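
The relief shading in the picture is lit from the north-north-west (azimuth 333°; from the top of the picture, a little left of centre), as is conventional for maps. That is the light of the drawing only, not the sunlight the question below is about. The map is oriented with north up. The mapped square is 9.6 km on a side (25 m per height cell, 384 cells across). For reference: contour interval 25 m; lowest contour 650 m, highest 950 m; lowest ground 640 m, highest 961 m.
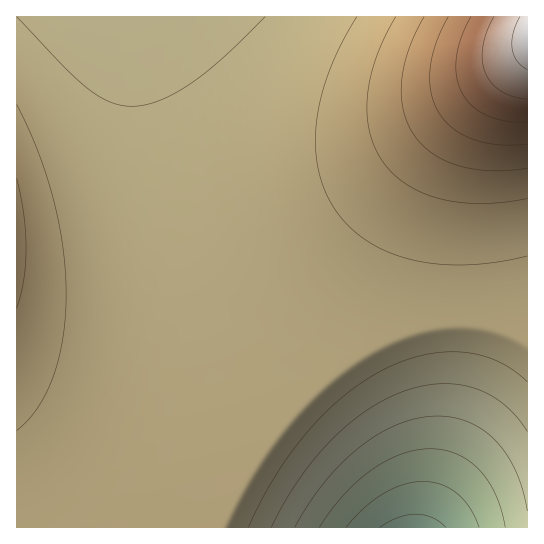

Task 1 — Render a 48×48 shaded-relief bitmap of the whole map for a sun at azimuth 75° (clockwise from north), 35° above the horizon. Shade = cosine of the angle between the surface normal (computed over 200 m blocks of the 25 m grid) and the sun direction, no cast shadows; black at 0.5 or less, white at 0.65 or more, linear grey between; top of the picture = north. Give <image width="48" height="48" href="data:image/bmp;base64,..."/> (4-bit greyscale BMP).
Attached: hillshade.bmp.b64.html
<image width="48" height="48" href="data:image/bmp;base64,Qk32BAAAAAAAAHYAAAAoAAAAMAAAADAAAAABAAQAAAAAAIAEAAATCwAAEwsAABAAAAAAAAAAAAAAABEREQAiIiIAMzMzAERERABVVVUAZmZmAHd3dwCIiIgAmZmZAKqqqgC7u7sAzMzMAN3d3QDu7u4A////AHd3d3d3d3d3d3mru7u7uqqpiHZlREMzM3d3d3d3d3d3d3iru7u7qqqZiHZlVEMzM3d3d3d3d3d3d3eau7u7qqqZiHdlVEQzM3d3d3d3d3d3d3eJu7u6qqqZiHdmVURDM3d3d3d3d3d3d3d4q7uqqqmZiHdmVUREM3d3d3d3d3d3d3d4mruqqqmZiHdmVVREQ3d4h3d3d3d3d3d3iaqqqqmZiHd2ZVRERIiIiId3d3d3d3d3eKqqqpmZiHd2ZVVERIiIiIiHd3d3d3d3d5qqqpmZiHd2ZVVURIiIiIiId3d3d3d3d4mqqpmZiId2ZlVURIiIiIiId3d3d3d3d3iaqZmYiId2ZlVVRIiIiIiIh3d3d3d3d3eJmZmYiId3ZmVVRIiIiIiIh3d3d3d3d3d4mZmYiId3ZmVVVIiIiIiIiHd3d3d3d3d3iJmYiId3ZmVVVYiIiIiIiHd3d3d3d3d3d4mYiId3ZmZVVYiIiIiIiHd3d3d3d3d3d3iIiId3ZmZVVZmYiIiIiHd3d3d3d3d3d3d4iId3dmZVVZmZiIiIiId3d3d3d3d3d3d3d4d3dmZmZpmZmIiIiId3d3d3d3d3d3d3d3d3d3d3d5mZmYiIiId3d3d3d3d3d3d3d3d3d3d3d6qZmYiIiId3d3d3d3d3d3d3d3d3d3d3d6qpmYiIiId3d3d3d3d3d3d3d3d3d3d3d6qpmZiIiId3d3d3d3d3d3d3d3d3d3d3d6qqmZiIiId3d3d3d3d3d3d3d3d3d3d3d7qqmZiIiId3d3d3d3d3d3d3d3d3d3d3d7uqmZiIiHd3d3d3d3d3d3d3d3d3d3d3d7uqmZiIiHd3d3d3d3d3d3d3d3d3d3d3d7uqmZiIiHd3d3d3d3d3d3d3d3d3d3d3d7uqmZiIiHd3d3d3d3d3d3ZmZmZ3d3d3d7uqmZiIiHd3d3d3d3d3ZmZmZmZmZ3d3d7uqmZiIiHd3d3d3d3d2ZmZmZmZmZmd3d7uqmZiIiHd3d3d3d3dmZmZmZmZmZmZ3d7uqmYiIiHd3d3d3d3dmZmZmZmZmZmZnd7uqmYiIh3d3d3d3d3ZmZmZlVVVVZmZmd7uqmYiIh3d3d3d3d3ZmZmZVVVVVVWZmZ7upmYiIh3d3d3d3d2ZmZmVVVVVVVVVmZrqpmIiIh3d3d3d3d2ZmZlVVVVVVVVVWZrqpmIiId3d3d3d3d2ZmZlVVVERERVVVZqqZmIiId3d3d3d3d2ZmZVVVREREREVVZqqZiIiId3d3d3d3d2ZmZVVVRERERERVVaqZiIiId3d3d3d3d3ZmZVVURERERERFVamZiIiHd3d3d3d3d3ZmZlVUREQzNERFVZmYiIiHd3d3d3d3d3ZmZlVUREQzMzREVZmYiIh3d3d3d3d3d3ZmZlVVREQzMzRERZmIiIh3d3d3d3d3d3dmZlVVREQzMzNERJiIiIh3d3d3d3d3d3dmZmVVREQzMzNERIiIiId3d3d3d3d3d3d2ZmVVVERDMzM0RIiIiId3d3d3d3d3d3d2ZmZVVERDMzM0RA=="/>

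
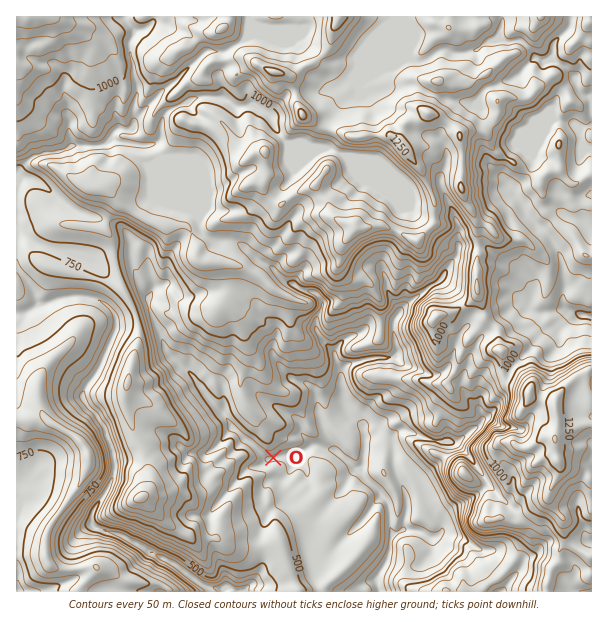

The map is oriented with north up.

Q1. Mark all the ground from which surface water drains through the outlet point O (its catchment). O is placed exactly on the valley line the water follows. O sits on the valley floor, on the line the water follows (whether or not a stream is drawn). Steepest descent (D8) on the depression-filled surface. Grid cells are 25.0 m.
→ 9.044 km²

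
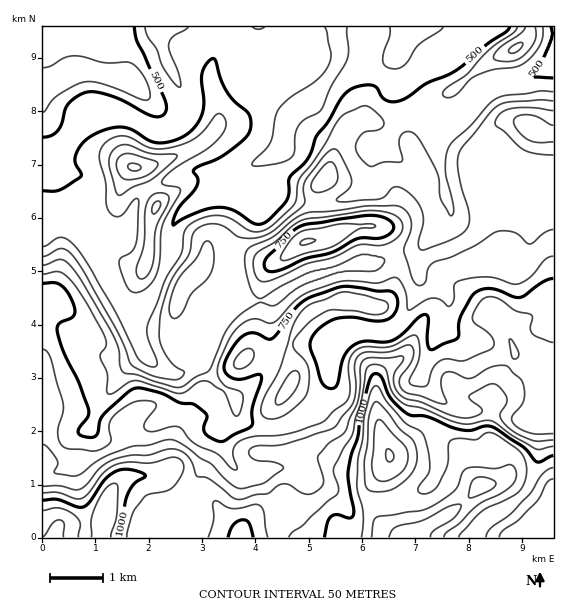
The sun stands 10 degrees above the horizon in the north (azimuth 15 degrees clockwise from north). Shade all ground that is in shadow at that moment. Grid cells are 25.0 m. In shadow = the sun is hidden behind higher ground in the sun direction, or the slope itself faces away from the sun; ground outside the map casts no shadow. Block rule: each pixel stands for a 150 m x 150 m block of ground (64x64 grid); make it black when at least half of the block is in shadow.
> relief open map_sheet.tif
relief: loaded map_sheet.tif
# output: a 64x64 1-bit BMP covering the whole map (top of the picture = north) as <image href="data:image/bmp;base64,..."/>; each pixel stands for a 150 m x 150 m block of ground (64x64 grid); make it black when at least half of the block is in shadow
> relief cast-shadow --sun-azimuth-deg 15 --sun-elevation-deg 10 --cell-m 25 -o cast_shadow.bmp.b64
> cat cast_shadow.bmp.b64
<image width="64" height="64" href="data:image/bmp;base64,Qk0+AgAAAAAAAD4AAAAoAAAAQAAAAEAAAAABAAEAAAAAAAACAAATCwAAEwsAAAIAAAAAAAAA////AAAAAAAAAAAAAAAwAAAAAAAAADgAAAAAAAAABwAAAAAAAAAHgAAAAAABYAPAAAAAAABwAeAAAAAAAHgAAAAAAAAAOAAAAAAAAAAAAAAAAAAAAAAAAAAAAAAAAAAAAAAAAAAAAAAAAAAAAAAAAAAAAAAAAAAAAAAAHAAAAAAAAAAOAAAAAAAAAAAAAAAAAAABAAAAAAAAAAGAAAAAAAAAA8ABAAAAAAADwAAAAAAAAYAAAAAAAAADgAAAAAAAAAMAAAAAAAAAAAAAAAAAAAAAAAAf4AAAAAAAAB/wAQAAAAAAH/AAAAAAAAAPgAAAAAAADAAAAAAACAAfAAAAAAAIAD/gAAAAAAAAH/gAAAAAAAAP/4AAAAAAAAP/4AAAAAAAAf/gAAAAAAAAf/AAAAAAAAAH8AAAAAAAAACAAAAAAAAAAAAAAAAgAAAAAAAAADAAAAAAAAAAOAAAcAAAAAB8AAAwAAAAAP4AAAAAAAAA/8AAAAAAAAAB8AAAAAAMAABwAAAAAB8AAAAAAAAAHwAAAAAAAAA+AAAAAAAAADgAAAAAAAAAAAA8AAAAAAAAAfwAAAAAAAAP+AAAAAAAAB/wAAAAAAAAH+AAAAAAAeAGAAAAAAAB8AAAAAAAAAH4AAAAAAAAAPgAAAAAAAAAOAAAAAAAAAAAAAAAAAAAAAAAAAAAAAAAAA=="/>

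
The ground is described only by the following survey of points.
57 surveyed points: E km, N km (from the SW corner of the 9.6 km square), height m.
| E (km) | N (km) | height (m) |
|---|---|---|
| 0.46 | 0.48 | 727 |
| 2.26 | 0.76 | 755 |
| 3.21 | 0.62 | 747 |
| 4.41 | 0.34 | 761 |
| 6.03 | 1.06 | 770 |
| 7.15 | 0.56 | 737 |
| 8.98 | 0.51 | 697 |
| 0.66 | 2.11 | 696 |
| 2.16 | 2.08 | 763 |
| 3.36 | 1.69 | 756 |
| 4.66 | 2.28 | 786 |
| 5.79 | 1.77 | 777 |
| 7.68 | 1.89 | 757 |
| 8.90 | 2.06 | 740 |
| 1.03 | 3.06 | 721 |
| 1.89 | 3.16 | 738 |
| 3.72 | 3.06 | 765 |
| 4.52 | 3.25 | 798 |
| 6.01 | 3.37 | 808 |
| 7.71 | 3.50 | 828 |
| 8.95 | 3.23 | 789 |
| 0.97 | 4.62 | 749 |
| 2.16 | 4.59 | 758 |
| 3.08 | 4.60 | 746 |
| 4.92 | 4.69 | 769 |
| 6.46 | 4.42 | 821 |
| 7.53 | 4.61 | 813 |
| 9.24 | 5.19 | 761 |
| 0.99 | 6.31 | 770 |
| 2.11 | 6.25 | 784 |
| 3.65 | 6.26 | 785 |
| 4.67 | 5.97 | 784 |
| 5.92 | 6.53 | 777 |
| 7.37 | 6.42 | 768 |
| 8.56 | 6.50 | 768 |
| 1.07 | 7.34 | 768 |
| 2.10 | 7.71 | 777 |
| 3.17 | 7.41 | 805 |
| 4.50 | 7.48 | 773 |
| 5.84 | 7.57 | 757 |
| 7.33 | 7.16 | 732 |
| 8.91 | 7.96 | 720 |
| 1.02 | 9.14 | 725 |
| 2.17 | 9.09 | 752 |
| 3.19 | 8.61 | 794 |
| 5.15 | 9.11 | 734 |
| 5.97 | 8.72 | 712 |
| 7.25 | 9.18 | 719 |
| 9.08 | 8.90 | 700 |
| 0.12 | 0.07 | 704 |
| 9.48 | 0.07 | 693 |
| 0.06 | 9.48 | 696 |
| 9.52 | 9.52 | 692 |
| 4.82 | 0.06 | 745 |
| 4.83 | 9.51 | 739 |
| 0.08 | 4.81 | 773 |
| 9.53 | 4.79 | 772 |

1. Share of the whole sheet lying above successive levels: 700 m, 97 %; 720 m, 89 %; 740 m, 74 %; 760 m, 47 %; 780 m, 24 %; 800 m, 8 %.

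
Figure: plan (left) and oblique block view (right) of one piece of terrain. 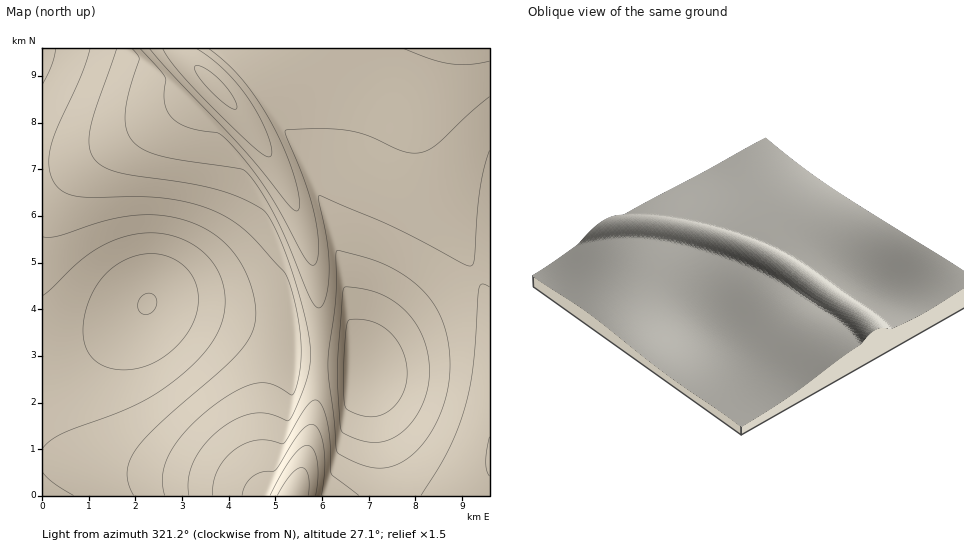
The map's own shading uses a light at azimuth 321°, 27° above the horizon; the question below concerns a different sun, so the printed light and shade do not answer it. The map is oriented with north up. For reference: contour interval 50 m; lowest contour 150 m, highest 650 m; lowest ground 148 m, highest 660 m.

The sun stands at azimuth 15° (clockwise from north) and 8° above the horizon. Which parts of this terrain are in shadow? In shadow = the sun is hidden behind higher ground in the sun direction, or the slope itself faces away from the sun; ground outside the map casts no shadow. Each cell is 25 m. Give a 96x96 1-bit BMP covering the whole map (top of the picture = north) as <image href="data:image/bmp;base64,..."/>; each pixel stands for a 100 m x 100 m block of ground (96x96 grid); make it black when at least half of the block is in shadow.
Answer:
<image width="96" height="96" href="data:image/bmp;base64,Qk2+BAAAAAAAAD4AAAAoAAAAYAAAAGAAAAABAAEAAAAAAIAEAAATCwAAEwsAAAIAAAAAAAAA////AAAAAAAAAAAAAAAAAAAAAAAAAAAAAAAAAAAAAAAAAAAAAAAAAAAAAAAAAAAAAAAAAAAAAAAAAAAAAAAAAAAAAAAAAAAAAAAAAAAAAAAAAAAAAAAAAAAAAAAAAAAAAAAAAAAAAAAAAAAAAAAAAAAAAAAAAAAAAAAAAAAAAAAAAAAAAAAAAAAAAAAAAAAAAAAAAAAAAAAAAAAAAAAAAAAAAAAAAAAAAAAAAAAAAAAAAAAAAAAAAAAAAAAAAAAAAAAAAAAAAAAAAAAAAAAAAAAAAAAAAAAAAAAAAAAAAAAAAAAAAAAAAAAAAAAAAAAAAAAAAAAAAAAAAAAAAAAAAAAAAAAAAAAAAAAAAAAAAAAAAAAAAAAAAAAAAAAAAAAAAAAAAAAAAAAAAAAAAAAAAAAAAAAAAAAAAAAAAAAAAAAAAAAAAAAAAAAAAAAAAAAAAAAAAAAAAAAAAAAAAAAAAAAAAAAAAAAAAAAAAAAAAAAAAAAAAAAAAAAAAAAAAAAAAAAAAAAAAAAAAAAAAAAAAAAAAAAAAAAAAAAAAAAAAAAAAAAAAAAAAAAAAAAAAAAAAAACAAAAAAAAAAAAAAACAAAAAAAAAAAAAAAHAAAAAAAAAAAAAAAHAAAAAAAAAAAAAAAPAAAAAAAAAAAAAAAPAAAAAAAAAAAAAAAPAAAAAAAAAAAAAAAfAAAAAAAAAAAAAAAfAAAAAAAAAAAAAAA/AAAAAAAAAAAAAAA/AAAAAAAAAAAAAAB/AAAAAAAAAAAAAAB/AAAAAAAAAAAAAAD/AAAAAAAAAAAAAAH/AAAAAAAAAAAAAAP+AAAAAAAAAAAAAAf+AAAAAAAAAAAAAA/+AAAAAAAAAAAAAD/+AAAAAAAAAAAAAH/+AAAAAAAAAAAAAf/8AAAAAAAAAAAAA//8AAAAAAAAAAAAB//8AAAAAAAAAAAAB//4AAAAAAAAAAAAD//4AAAAAAAAAAAAD//4AAAAAAAAAAAAD//wAAAAAAAAAAAAH//wAAAAAAAAAAAAH//wAAAAAAAAAAAAH//gAAAAAAAAAAAAH//gAAAAAAAAAAAAH//AAAAAAAAAAAAAH//AAAAAAAAAAAAAH/+AAAAAAAAAAAAAH/+AAAAAAAAAAAAAP/8AAAAAAAAAAAAAP/8AAAAAAAAAAAAAP/4AAAAAAAAAAAAAf/wAAAAAAAAAAAAAf/wAAAAAAAAAAAAAf/gAAAAAAAAAAAAA//AAAAAAAAAAAAAA//AAAAAAAAAAAAAB/+AAAAAAAAAAAAAB/8AAAAAAAAAAAAAD/4AAAAAAAAAAAAAH/4AAAAAAAAAAAAAH/wAAAAAAAAAAAAAP/gAAAAAAAAAAAAAf/AAAAAAAAAAAAAA/+AAAAAAAAAAAAAB/8AAAAAAAAAAAAAD/4AAAAAAAAAAAAAH/wAAAAAAAAAAAAAP/gAAAAAAAAAAAAAf/AAAAAAAAAAAAAAf8AAAAAAAAAAAAAA/4AAAAAAAAAAAAAB/wAAAAAAAAAAAAAB/gAAAAAAAAAAAAAD+AAAAAAAAAAAA="/>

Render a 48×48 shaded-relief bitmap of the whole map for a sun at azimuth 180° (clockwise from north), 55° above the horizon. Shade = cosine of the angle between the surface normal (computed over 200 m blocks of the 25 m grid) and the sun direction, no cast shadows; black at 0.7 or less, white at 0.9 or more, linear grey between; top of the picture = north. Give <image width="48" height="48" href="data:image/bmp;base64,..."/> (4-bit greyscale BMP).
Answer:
<image width="48" height="48" href="data:image/bmp;base64,Qk32BAAAAAAAAHYAAAAoAAAAMAAAADAAAAABAAQAAAAAAIAEAAATCwAAEwsAABAAAAAAAAAAAAAAABEREQAiIiIAMzMzAERERABVVVUAZmZmAHd3dwCIiIgAmZmZAKqqqgC7u7sAzMzMAN3d3QDu7u4A////AKqqqqqqqZmZmIiIhyBHeHZmZmd3eImZmqqqqqqZmZmYiIiHd0A2d3ZmZmZ3eIiZmpmZmZmZmIiIh3d3d1AVZnVVVWZmd3iJmZmZmZiIiIh3d3dmZmEDVmVVVVVmZ3eImZmYiIiIh3d3dmZmZlMCVVVEVVVWZneIiYiIiIh3d3dmZmZmVVQCRVVERVVWZnd4iIiIiHd3d2ZmZmVVVVURRUVEVVVWZmd4iIiIh3d3ZmZmVVVVVVUhNUVFVVVWZmd4iIiId3d2ZmZVVVVVVVUxNVVVVVZmZnd3iIiId3dmZmVVVVVVVVVCRVVWZmZmZ3d4iIiId3dmZlVVVVVVVVZTRmVmZ3d3d3d4iIiId3dmZlVVVVVVZmZkVmVnd3d3d4iIiJiIh3dmZmVVVVVmZmd1Z3Z4iIiIiIiIiJmIiHd2ZmZVVWZmZ3d2aId5mZmZmYiIiJmYiHd3ZmZmZmZnd3iHeZeJqqqpmZmYiJmZiId3dmZmZmZ3eIiIiZiKqqqqqpmZiJmZmIh3d3ZmZnd3iImYmqibu7u6qqmZmKmZmYiId3d3d3d4iJmZmqibu7u7qqqZmKqZmZiIiHd3d3iIiZmqq6ibzMu7uqqZmKqqmZmZiIiIiIiImZqqq6iszMzLu6qpmKqqqpmZmZmYiImZmaqqu6iszMzLu6qpmKqqqqqqqpmZmZmZmqqqu6iszMzLu7qpmaqqqqqqqqqqqqqqqqq7u5i8zMzLu7qpmbu7u7u7u7u7qqqqqqq7u5e8zMzLu6qpmbu7u8zMzMzLu7u7u7rLuojMzMy7u6qpmbu7zMzM3dzMzLu7u7vLuni8zMu7u6qpmbu8zM3d3d3dzMy7u7zMuWm7u7u7uqqpmbu8zN3d3t3d3czMu7zMp2q7u7u7uqqpmbu8zN3e7u7t3dzMy73Llmu7u7u7qqqpmbu8zd3e7u7u3d3My93LhYu7u7u6qqqpmbu8zN3e7u7u7d3MzN3Kdau7u7uqqqqpmau7zN3e7u7u7d3Mzd25Vru7u6qqqqqpmaq7zM3d7u7u7d3MztynSLu6qqqqqqqpmaqrvMzd3u7t3d3M7tyVSrqqqqqqqqqpmZqqu8zN3d3d3d3N/tpze6qqqqqqqqqqmZmaq7vMzd3d3czO/shEqqqqqqqqqqqqqomZqqu7zMzMzMzv7aYnqqqqqqqqqqqqqoiJmaqru8zMzM3/63NKqqqqqqqqqqqqqoiIiZmqq7u7u8/+yUKKqqqqqqqqqqqqqoiIiJmaqqu7u+/9phWqqqqqqqqqqqqqqnd3iIiZmqqqvf/aYimqqqqqqqqqqqqqq3d3eIiJmZqq3/23MXqqqqqqqqqqqqqqu3d3d3iIiZms/+tzBaqqqqqqqqqqqqqru3d3d3eIiJnP/bcwOaqqqqqqqqqqqqq7u4d3d3d4iJzv2nMCiqqqqqqqqqqqqqu7u4iHd3d3ic7spiAXmaqqqqqqqqqqq7u7vIiIh3d4re7JUQBpmZmqqqqqqqqru7u7zIiIiHd4z/2nMAOJmZmaqqqqqqq7u7u7zA=="/>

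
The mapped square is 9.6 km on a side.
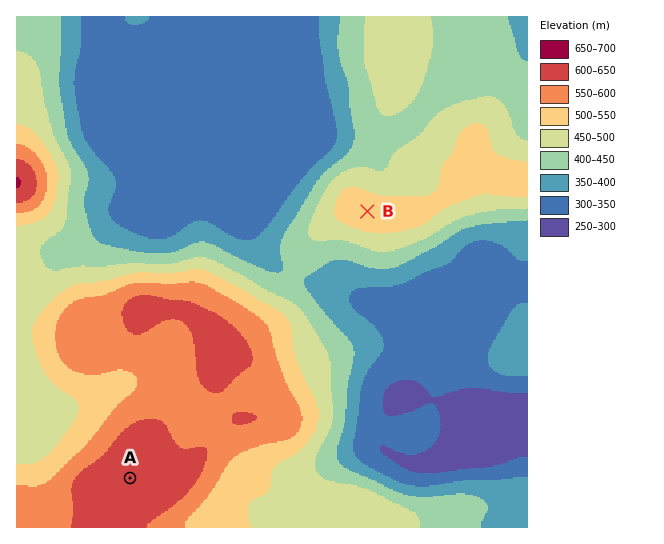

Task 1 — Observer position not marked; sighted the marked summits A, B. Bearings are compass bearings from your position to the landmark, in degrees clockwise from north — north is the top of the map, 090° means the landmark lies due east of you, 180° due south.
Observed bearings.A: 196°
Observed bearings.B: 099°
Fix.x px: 213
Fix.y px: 187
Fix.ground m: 310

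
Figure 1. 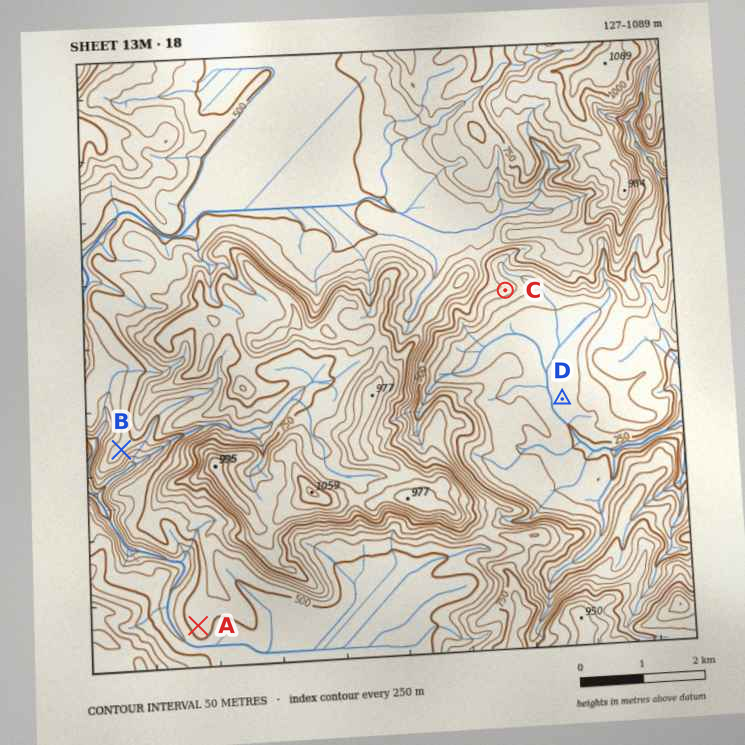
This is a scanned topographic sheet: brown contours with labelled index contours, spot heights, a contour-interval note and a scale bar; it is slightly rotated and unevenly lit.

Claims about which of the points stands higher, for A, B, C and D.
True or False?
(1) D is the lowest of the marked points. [True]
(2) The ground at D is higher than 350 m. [False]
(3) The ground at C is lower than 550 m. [True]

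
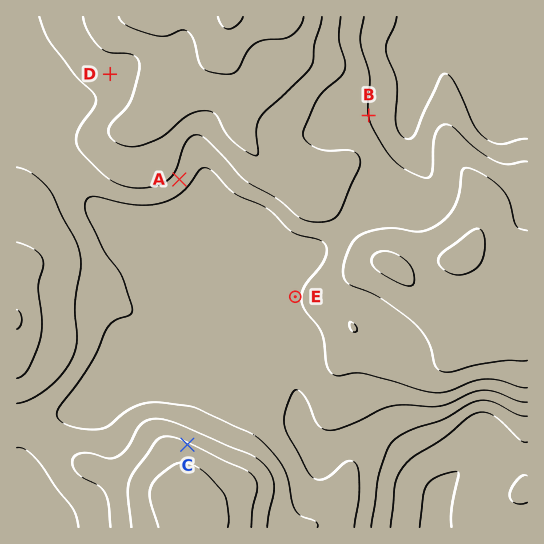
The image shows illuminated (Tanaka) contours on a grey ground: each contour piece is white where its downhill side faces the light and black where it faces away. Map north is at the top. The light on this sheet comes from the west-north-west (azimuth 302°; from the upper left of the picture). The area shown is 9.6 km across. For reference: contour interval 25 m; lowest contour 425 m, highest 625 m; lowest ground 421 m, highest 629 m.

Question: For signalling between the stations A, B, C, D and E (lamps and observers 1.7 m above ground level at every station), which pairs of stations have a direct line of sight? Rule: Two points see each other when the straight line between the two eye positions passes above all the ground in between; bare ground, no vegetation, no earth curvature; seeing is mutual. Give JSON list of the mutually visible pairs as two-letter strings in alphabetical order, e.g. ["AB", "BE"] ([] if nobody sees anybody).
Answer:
["AC", "AE", "CE"]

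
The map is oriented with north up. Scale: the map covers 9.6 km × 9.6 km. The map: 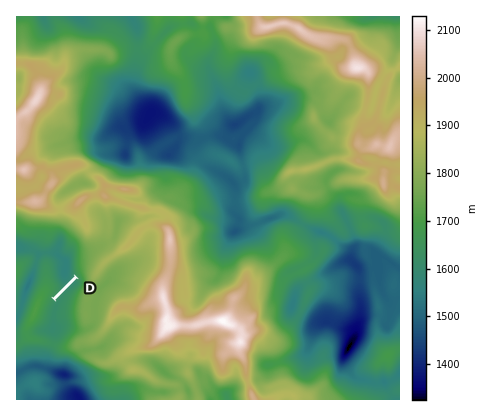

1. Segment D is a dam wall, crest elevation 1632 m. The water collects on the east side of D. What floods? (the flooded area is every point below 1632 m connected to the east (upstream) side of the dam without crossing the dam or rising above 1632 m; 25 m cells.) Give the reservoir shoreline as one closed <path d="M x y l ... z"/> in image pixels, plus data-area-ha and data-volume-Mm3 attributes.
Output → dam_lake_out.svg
<path d="M78 279l-22 21-3 0-4 8-4 14-8 8 3 4 14 7 4-1 5-4 4-8 0-6-3-8 2-12 4-8 8-8 1-6-1-1z" data-area-ha="58" data-volume-Mm3="8.44"/>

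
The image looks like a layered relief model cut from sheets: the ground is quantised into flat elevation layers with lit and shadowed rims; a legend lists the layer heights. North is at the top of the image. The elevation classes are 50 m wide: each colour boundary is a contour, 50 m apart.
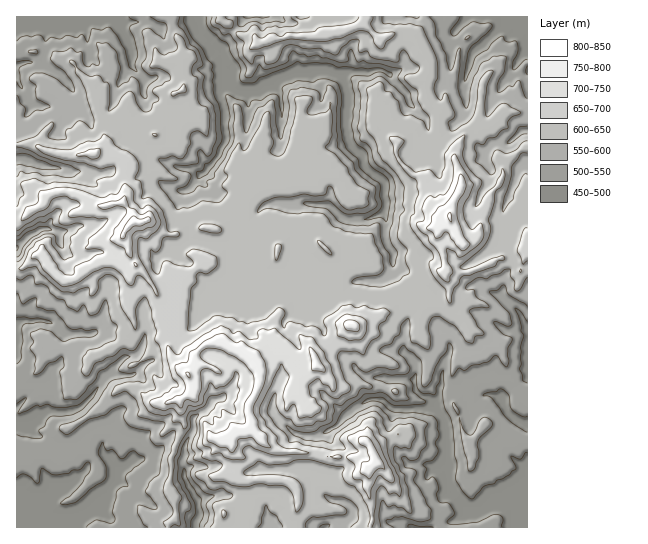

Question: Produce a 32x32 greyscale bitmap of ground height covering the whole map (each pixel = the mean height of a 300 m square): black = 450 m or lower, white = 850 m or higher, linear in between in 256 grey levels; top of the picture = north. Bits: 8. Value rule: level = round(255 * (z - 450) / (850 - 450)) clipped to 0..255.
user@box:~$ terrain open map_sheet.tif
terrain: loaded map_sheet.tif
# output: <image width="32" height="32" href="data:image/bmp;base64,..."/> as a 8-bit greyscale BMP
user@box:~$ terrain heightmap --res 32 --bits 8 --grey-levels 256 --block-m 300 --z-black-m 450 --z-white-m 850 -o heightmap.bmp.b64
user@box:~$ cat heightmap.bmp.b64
<image width="32" height="32" href="data:image/bmp;base64,Qk02CAAAAAAAADYEAAAoAAAAIAAAACAAAAABAAgAAAAAAAAEAAATCwAAEwsAAAABAAAAAAAAAAAAAAEBAQACAgIAAwMDAAQEBAAFBQUABgYGAAcHBwAICAgACQkJAAoKCgALCwsADAwMAA0NDQAODg4ADw8PABAQEAAREREAEhISABMTEwAUFBQAFRUVABYWFgAXFxcAGBgYABkZGQAaGhoAGxsbABwcHAAdHR0AHh4eAB8fHwAgICAAISEhACIiIgAjIyMAJCQkACUlJQAmJiYAJycnACgoKAApKSkAKioqACsrKwAsLCwALS0tAC4uLgAvLy8AMDAwADExMQAyMjIAMzMzADQ0NAA1NTUANjY2ADc3NwA4ODgAOTk5ADo6OgA7OzsAPDw8AD09PQA+Pj4APz8/AEBAQABBQUEAQkJCAENDQwBEREQARUVFAEZGRgBHR0cASEhIAElJSQBKSkoAS0tLAExMTABNTU0ATk5OAE9PTwBQUFAAUVFRAFJSUgBTU1MAVFRUAFVVVQBWVlYAV1dXAFhYWABZWVkAWlpaAFtbWwBcXFwAXV1dAF5eXgBfX18AYGBgAGFhYQBiYmIAY2NjAGRkZABlZWUAZmZmAGdnZwBoaGgAaWlpAGpqagBra2sAbGxsAG1tbQBubm4Ab29vAHBwcABxcXEAcnJyAHNzcwB0dHQAdXV1AHZ2dgB3d3cAeHh4AHl5eQB6enoAe3t7AHx8fAB9fX0Afn5+AH9/fwCAgIAAgYGBAIKCggCDg4MAhISEAIWFhQCGhoYAh4eHAIiIiACJiYkAioqKAIuLiwCMjIwAjY2NAI6OjgCPj48AkJCQAJGRkQCSkpIAk5OTAJSUlACVlZUAlpaWAJeXlwCYmJgAmZmZAJqamgCbm5sAnJycAJ2dnQCenp4An5+fAKCgoAChoaEAoqKiAKOjowCkpKQApaWlAKampgCnp6cAqKioAKmpqQCqqqoAq6urAKysrACtra0Arq6uAK+vrwCwsLAAsbGxALKysgCzs7MAtLS0ALW1tQC2trYAt7e3ALi4uAC5ubkAurq6ALu7uwC8vLwAvb29AL6+vgC/v78AwMDAAMHBwQDCwsIAw8PDAMTExADFxcUAxsbGAMfHxwDIyMgAycnJAMrKygDLy8sAzMzMAM3NzQDOzs4Az8/PANDQ0ADR0dEA0tLSANPT0wDU1NQA1dXVANbW1gDX19cA2NjYANnZ2QDa2toA29vbANzc3ADd3d0A3t7eAN/f3wDg4OAA4eHhAOLi4gDj4+MA5OTkAOXl5QDm5uYA5+fnAOjo6ADp6ekA6urqAOvr6wDs7OwA7e3tAO7u7gDv7+8A8PDwAPHx8QDy8vIA8/PzAPT09AD19fUA9vb2APf39wD4+PgA+fn5APr6+gD7+/sA/Pz8AP39/QD+/v4A////AB0WEREYHiY4T15HJGh1clxgcF1SVWZuQDo8MB4bJB0QFRcaHRMWKDlAW1ElXnJ3Z21+bGNebnplY0QpFhQQDw4WGRYaIRUfLkdjNz5jc3t5fIZpZnKRkIpfNhwYLh0WEiMhIiAhIhYlNlcvXoGQgX17cWtyhbW7mEwlEyE9MCUZLiwtLiUdHx4rVUBxlaqWlJuSjZGVr8FwSjIYI0I3KiEoKDU4LSUsL0FVV4rHzrrEmXRiXIe4pHRqRBopQjcxLhMZMz06MzRJVW14fam9yah1fn9cToB/U1o/Gi87QDAcIB0hIzJKQVuRpqmFhZ3BkoikrXtKN0MmIxoXOzEyHCkuKzhJM0Feb4ejwryMk7euk7KajIJaQVA6JyI7MiUiMzo5O01YMEJRdZPNw7emt8GbrLGuf2NMQTFALDw6MTUmK0RBTmNaRlVnnLvCurjMv6exv6B2cm5fOko+REhBPyInTUtJU11nZnKWmbXDxrmzsqGskZKRc1pOYU9MXFNJJSM2Lz9ETWd4d5OHhaCZjJmRioSItrWHb2BnU19lUz4kLDRCWl9cd36Ckoh1eXVyd4BvbHiSkIV8bHBrcGFWRSlFS2R3d2yBiZCPi3RsbXJ1dWhmZ21ubWx0c3Z3ZU03SlxrmqKUfI6glouKfHNudXhyZmduZmBbWGVqj4poW1Bnep2dkaWpsrOCgX6Df25tdHZnaXZzcWpJYHKckX5+cndMm3iBnKi9q4V1d3pzam54fXB0e3BuXkBjfaS0pnVyg1lNWHeSqtPGqYF2eHxvanFzcHZrXlhNR3KlxsuqiWh5moZ4mqGpuNPAdmZtbmpnZmVgY1I6OCg4c6TPxpGHZWuJpJuerK+6nYJiUltdZ2hiWlNNSmdoPTFqmKzDj4dkaoCLiIV/hpeKaltGN1BmbG5saGZjaVktNG2MjLefdXNhSUNOYnaBiYdsWUUpNmZscG5saGlhKy1gfX58o3lec1NKboKLm5aEdWhnYUcsUmVnXG5uYzkcUnl4cnSSZ1ZeX1hlXmhzfnZveXVmWz41U2ZLanBlITxnfHlwbHNyZlJGRk9UWFxtc3ZyeW1nPDM9XzdfZmIeRXNwZl9sW2ZpaVM6PktNX25lY1p3d2AtLSU7LVtaVB8+cGdIZmdUT1peVCxGTkNpZ0pLTXB8URsTFhMbOzo7GkBkSUtqW0VFWz8/Kzo5UlZWPy1LZXZGGhI+MSAUFBYZIisyVmhZPy5aPSkwNENPNU02Ilhlb0ISIWRmXTg/TEpMY2ZeaFE6HzU8HSYmJCgnOCAnT01SGBk8coJ7dnyAc2iDeWxlPS0wGiEYEhIRExYYFSc4TCsSS1dERlFlc3uBh3VhXVI3IyMdExE="/>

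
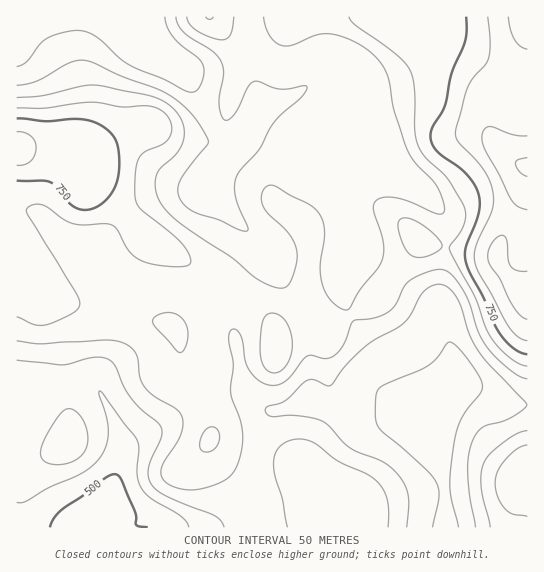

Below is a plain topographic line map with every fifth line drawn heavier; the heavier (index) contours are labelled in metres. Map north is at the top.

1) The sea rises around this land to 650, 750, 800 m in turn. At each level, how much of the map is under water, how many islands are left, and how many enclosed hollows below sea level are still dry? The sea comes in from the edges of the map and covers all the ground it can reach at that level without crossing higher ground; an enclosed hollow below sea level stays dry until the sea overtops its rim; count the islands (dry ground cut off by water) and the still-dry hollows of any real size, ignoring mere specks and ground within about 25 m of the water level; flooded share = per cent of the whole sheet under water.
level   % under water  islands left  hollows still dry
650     52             0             0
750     89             0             0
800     94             0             0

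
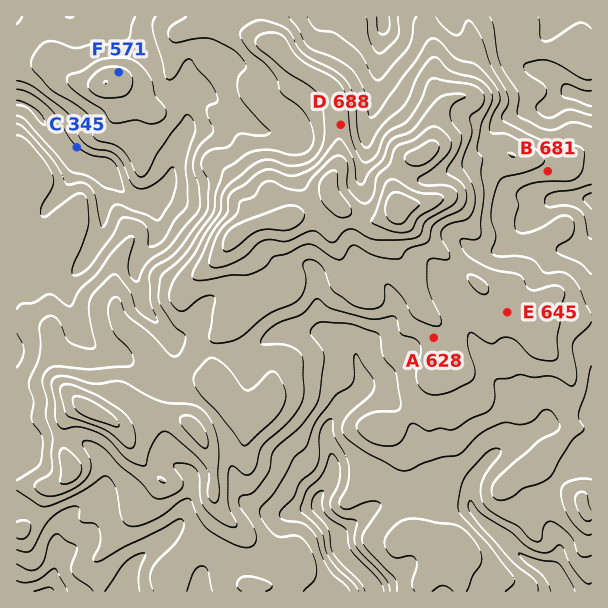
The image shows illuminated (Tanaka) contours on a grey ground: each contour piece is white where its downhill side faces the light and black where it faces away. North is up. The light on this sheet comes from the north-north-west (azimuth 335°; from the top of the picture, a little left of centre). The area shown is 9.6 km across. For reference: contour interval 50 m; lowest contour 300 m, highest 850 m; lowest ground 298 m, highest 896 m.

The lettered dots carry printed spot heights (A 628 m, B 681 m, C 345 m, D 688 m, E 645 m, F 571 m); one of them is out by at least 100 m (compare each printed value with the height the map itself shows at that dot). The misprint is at B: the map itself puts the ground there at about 531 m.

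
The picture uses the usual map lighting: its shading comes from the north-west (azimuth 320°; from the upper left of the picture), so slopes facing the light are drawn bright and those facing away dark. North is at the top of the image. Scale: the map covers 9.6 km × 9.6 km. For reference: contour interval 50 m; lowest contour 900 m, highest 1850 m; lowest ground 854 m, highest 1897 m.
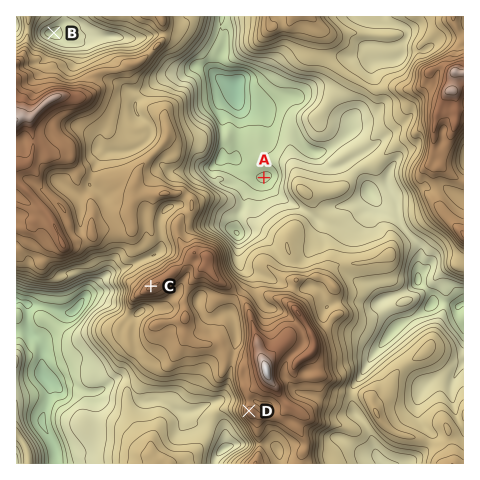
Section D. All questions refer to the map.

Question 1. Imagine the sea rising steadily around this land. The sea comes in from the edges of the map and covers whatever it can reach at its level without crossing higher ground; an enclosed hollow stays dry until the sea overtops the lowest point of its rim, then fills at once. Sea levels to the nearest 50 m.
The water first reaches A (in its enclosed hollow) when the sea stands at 1050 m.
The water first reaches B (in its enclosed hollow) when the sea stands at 1150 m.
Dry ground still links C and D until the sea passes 1550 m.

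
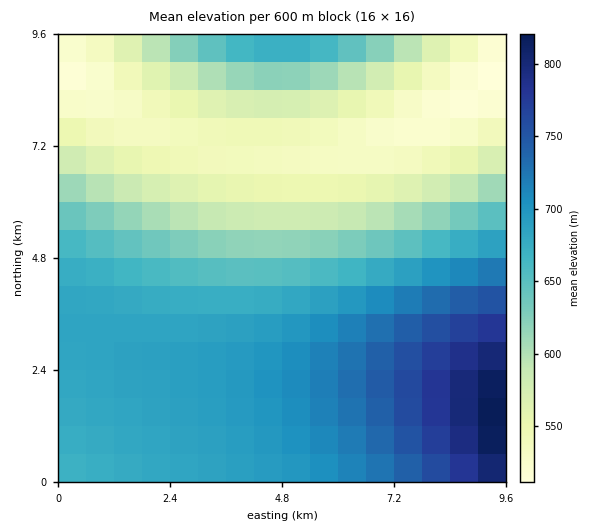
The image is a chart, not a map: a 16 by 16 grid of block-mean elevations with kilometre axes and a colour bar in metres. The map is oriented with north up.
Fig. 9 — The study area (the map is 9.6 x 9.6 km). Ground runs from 510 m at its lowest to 830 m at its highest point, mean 645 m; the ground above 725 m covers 12.7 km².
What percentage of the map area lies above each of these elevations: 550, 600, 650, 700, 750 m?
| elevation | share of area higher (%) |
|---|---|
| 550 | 81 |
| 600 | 66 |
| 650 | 53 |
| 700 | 22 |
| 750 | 9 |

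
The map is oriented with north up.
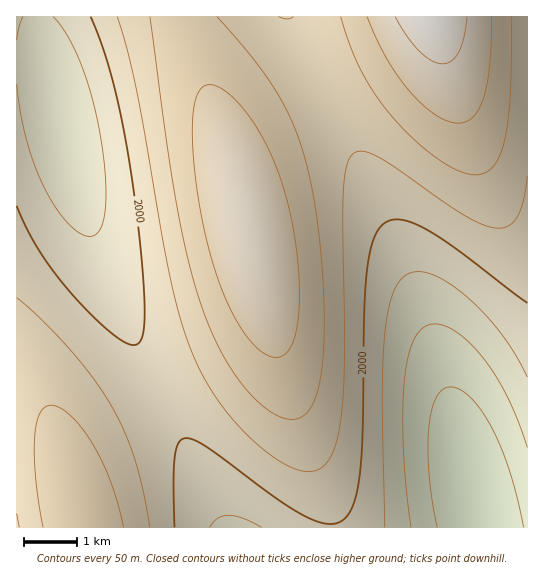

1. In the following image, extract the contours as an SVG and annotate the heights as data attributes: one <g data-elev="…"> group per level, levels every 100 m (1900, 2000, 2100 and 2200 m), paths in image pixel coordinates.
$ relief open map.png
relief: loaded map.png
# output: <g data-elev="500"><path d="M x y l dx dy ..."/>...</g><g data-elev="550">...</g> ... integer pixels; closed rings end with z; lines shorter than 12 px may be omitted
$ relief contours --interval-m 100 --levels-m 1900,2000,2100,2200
<g data-elev="1900"><path d="M411 527l-7-70 0-66 2-23 4-18 5-13 8-9 11-4 13 3 15 9 16 16 15 19 13 23 11 25 10 28"/></g><g data-elev="2000"><path d="M174 527l0-45 1-25 3-14 4-4 4-1 9 3 12 6 70 52 32 19 13 5 11 1 9-3 7-7 8-21 4-34 3-146 3-46 7-29 5-10 7-6 8-2 9 0 12 4 14 7 29 19 69 53"/><path d="M91 17l12 32 11 37 10 44 8 52 8 65 4 52 0 31-2 8-4 5-3 2-5 0-13-8-20-17-23-24-19-22-15-23-13-22-10-23"/></g><g data-elev="2100"><path d="M124 527l-13-43-17-38-11-16-12-14-10-8-10-3-6 2-5 7-4 9-1 15 1 40 7 49"/><path d="M150 17l16 121 11 68 12 59 14 46 19 43 12 19 12 16 13 14 14 10 12 5 10 1 11-5 8-13 6-19 3-28 1-37-2-44-4-44-6-40-12-47-18-40-25-39-40-46"/><path d="M341 17l9 29 11 25 14 23 17 23 22 22 24 20 20 12 17 4 11-3 8-6 6-11 5-15 5-47 1-76"/></g><g data-elev="2200"><path d="M395 17l12 20 12 14 12 9 11 4 9-3 7-8 6-15 3-21"/></g>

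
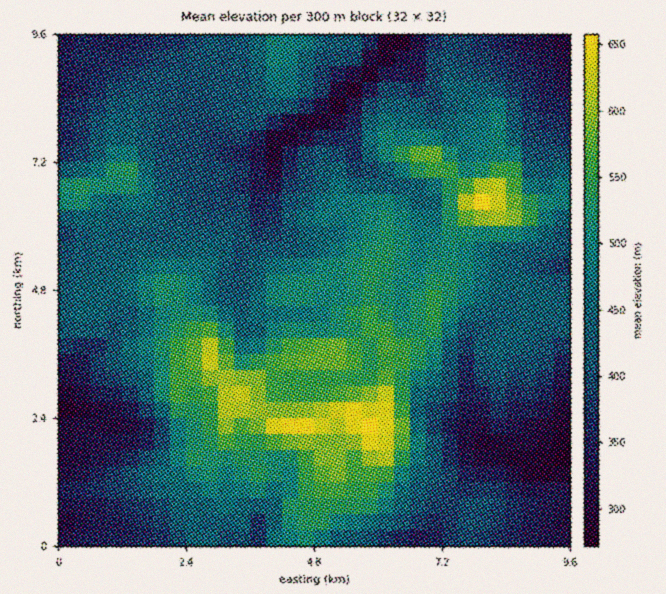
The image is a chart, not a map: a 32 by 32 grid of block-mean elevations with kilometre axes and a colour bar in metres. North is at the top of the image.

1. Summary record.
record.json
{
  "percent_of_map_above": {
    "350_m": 87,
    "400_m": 71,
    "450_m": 45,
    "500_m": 28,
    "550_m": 12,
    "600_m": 4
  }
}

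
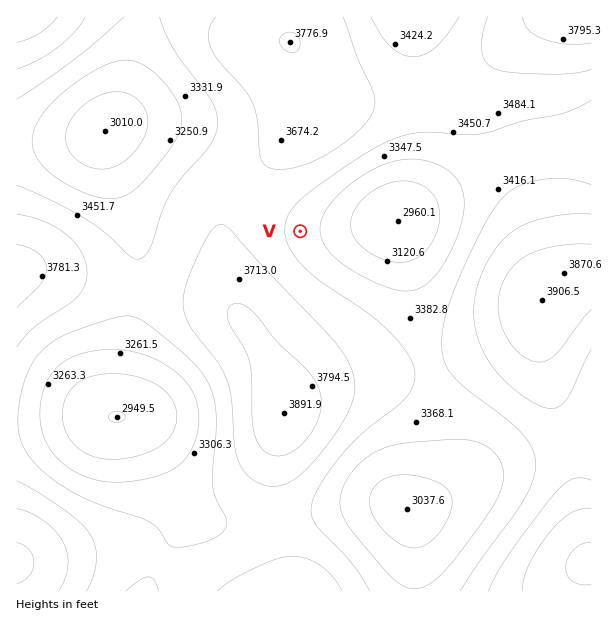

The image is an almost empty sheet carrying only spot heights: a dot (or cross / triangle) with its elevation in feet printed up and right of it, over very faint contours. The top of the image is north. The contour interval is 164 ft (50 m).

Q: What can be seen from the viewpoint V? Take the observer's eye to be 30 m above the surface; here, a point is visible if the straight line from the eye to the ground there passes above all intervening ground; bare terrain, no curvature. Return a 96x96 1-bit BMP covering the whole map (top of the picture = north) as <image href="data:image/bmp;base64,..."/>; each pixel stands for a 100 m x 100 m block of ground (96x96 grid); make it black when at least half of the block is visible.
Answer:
<image width="96" height="96" href="data:image/bmp;base64,Qk2+BAAAAAAAAD4AAAAoAAAAYAAAAGAAAAABAAEAAAAAAIAEAAATCwAAEwsAAAIAAAAAAAAA////AAAAAAAAAAAAAAAAAAAAfwAAAAAAAAAAAAAAf4AAAAAAAAAAAAAAf+AAAAAAAAAAAAAAf/AAAAAAAAAAAAAAf/wAAAAAAAAAAAAAf/4AAAAAAAAAAAAAP/8AAAAAAAAAAAAAP/8AAAAAAAAAAAAAP/8AAAAAAAAAAAAAH/8AAAAAAAAAAAAAH/8AAAAAAAAAAAAAH/8AAAAAAAAAAAAAD/8AAAAAAAAAAAAAD/8AAAAAAAAAAAAAD/8AAAAAAAAAAAAAD/8AAAAAAAAAAAAAB/8AAAAAAAAAAAAAB/8AAAAAAAAAAAAAB/8AAAAAAAAAAAAAB/8AAAAAAAAAAAAAB/8AAAAAAAAAAAAAB/4AAAAAAAAAAAAAB/gAAAAAAAAAAAAAA/AAAAAAAAAAAAAAA8AAAAAAAAAAAAAAA4AAAAAAAAAAAAAAAAAAAAAAAAAAAAAAAAAAAAAAAAAAAAAAAAAAAAAAAAAAAAAAAAAAAAAAAAAAAAAAAAAAAAAAAAAAAAAAAAAAAAAAAAAAAAAAAAAAAAAAAAAAAAAHwAAAAAAAAAMAAAA/4AAAAAAAAAfAAAH/4AAAAAAAAAfgAAP/4AAAAAAAAAfwAA//4AAAAAAAAAf4AB//8AAAAAAAAAf8AD//8AAAAAAAAAf8AH//8AAAAAAAAAf/Af//8AAAAAAAAAf/////8AAAAAAAAA//////8AAAAAAAAB//////+AAAAAAAAB//////+AAAAAAAAD//////+AAAAAAAAP//////+AAAAAAAAf///////AAAAAAAAf///////AAAAAAAA////////AAAAAAAA////////gAAAAAAB////////gAAAAAAB////////wAAAAAAB////////wAAAAAAB////////4AAAAAAB////////4AAAAAAB////////8AAAAAAB////////8AAAAAAB////////+AAAAAAB////////+AAAAAAB////////+AAAAAAA////////+AAAAAAA////////8AAAAAAAf///////8AAAAAAAf///////4AAAAAAAP///////wAAAAAAAH///////wAAAAAAAH///////wAAAAAAAD///////gAAAAAAAB///////gAAAAAAAB///////gAAAAAAAA///////wAAAAAAAAf//////wAAAAAAAAP//////4AAAAAAAAD//////8AAAAAAAAA//////+AAAAAAAAAA/////+AAAAAAAAAAB/////AAAAAAAAAAAf////gAAAAAAAAAAD////gAAAAAAAAAAA////wAAAAAAAAAAAf///4AAAAAAAAAAAP///8AAAAAAAAAAAH///8AAAAAAAAAAAD///8AAAAAAAAAAAD///8AAAAAAAAAAAB///8AAAAAAAAAAAA///8AAAAAAAAAAAA///8AAAAAAAAAAAAf//8AAAAAAAAAAAAf//8AAAAAAAAAAAAP//8AAAAAAAAAAAAP//8AAAAAAAAAAAAH//8AAAAAAAAAAAAD//8="/>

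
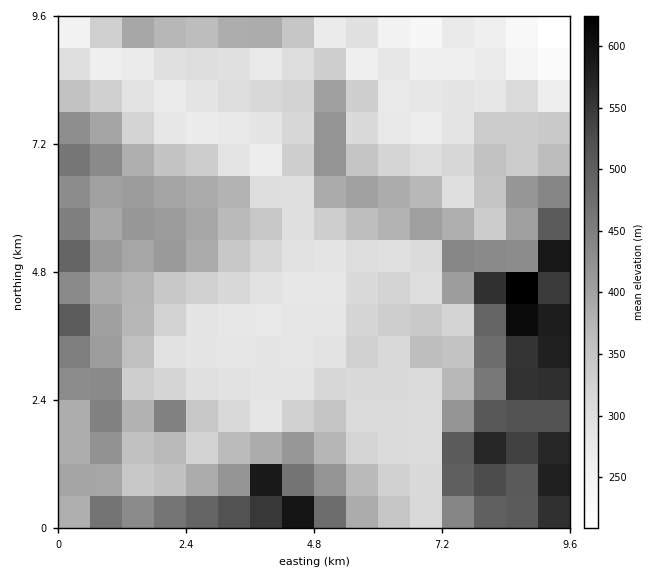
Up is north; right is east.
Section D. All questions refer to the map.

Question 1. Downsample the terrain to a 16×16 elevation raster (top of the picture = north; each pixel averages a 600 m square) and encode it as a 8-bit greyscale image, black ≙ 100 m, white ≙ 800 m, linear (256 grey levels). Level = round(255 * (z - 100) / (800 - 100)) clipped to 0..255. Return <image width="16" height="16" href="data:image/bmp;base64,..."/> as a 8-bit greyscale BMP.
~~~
<image width="16" height="16" href="data:image/bmp;base64,Qk02BQAAAAAAADYEAAAoAAAAEAAAABAAAAABAAgAAAAAAAABAAATCwAAEwsAAAABAAAAAAAAAAAAAAEBAQACAgIAAwMDAAQEBAAFBQUABgYGAAcHBwAICAgACQkJAAoKCgALCwsADAwMAA0NDQAODg4ADw8PABAQEAAREREAEhISABMTEwAUFBQAFRUVABYWFgAXFxcAGBgYABkZGQAaGhoAGxsbABwcHAAdHR0AHh4eAB8fHwAgICAAISEhACIiIgAjIyMAJCQkACUlJQAmJiYAJycnACgoKAApKSkAKioqACsrKwAsLCwALS0tAC4uLgAvLy8AMDAwADExMQAyMjIAMzMzADQ0NAA1NTUANjY2ADc3NwA4ODgAOTk5ADo6OgA7OzsAPDw8AD09PQA+Pj4APz8/AEBAQABBQUEAQkJCAENDQwBEREQARUVFAEZGRgBHR0cASEhIAElJSQBKSkoAS0tLAExMTABNTU0ATk5OAE9PTwBQUFAAUVFRAFJSUgBTU1MAVFRUAFVVVQBWVlYAV1dXAFhYWABZWVkAWlpaAFtbWwBcXFwAXV1dAF5eXgBfX18AYGBgAGFhYQBiYmIAY2NjAGRkZABlZWUAZmZmAGdnZwBoaGgAaWlpAGpqagBra2sAbGxsAG1tbQBubm4Ab29vAHBwcABxcXEAcnJyAHNzcwB0dHQAdXV1AHZ2dgB3d3cAeHh4AHl5eQB6enoAe3t7AHx8fAB9fX0Afn5+AH9/fwCAgIAAgYGBAIKCggCDg4MAhISEAIWFhQCGhoYAh4eHAIiIiACJiYkAioqKAIuLiwCMjIwAjY2NAI6OjgCPj48AkJCQAJGRkQCSkpIAk5OTAJSUlACVlZUAlpaWAJeXlwCYmJgAmZmZAJqamgCbm5sAnJycAJ2dnQCenp4An5+fAKCgoAChoaEAoqKiAKOjowCkpKQApaWlAKampgCnp6cAqKioAKmpqQCqqqoAq6urAKysrACtra0Arq6uAK+vrwCwsLAAsbGxALKysgCzs7MAtLS0ALW1tQC2trYAt7e3ALi4uAC5ubkAurq6ALu7uwC8vLwAvb29AL6+vgC/v78AwMDAAMHBwQDCwsIAw8PDAMTExADFxcUAxsbGAMfHxwDIyMgAycnJAMrKygDLy8sAzMzMAM3NzQDOzs4Az8/PANDQ0ADR0dEA0tLSANPT0wDU1NQA1dXVANbW1gDX19cA2NjYANnZ2QDa2toA29vbANzc3ADd3d0A3t7eAN/f3wDg4OAA4eHhAOLi4gDj4+MA5OTkAOXl5QDm5uYA5+fnAOjo6ADp6ekA6urqAOvr6wDs7OwA7e3tAO7u7gDv7+8A8PDwAPHx8QDy8vIA8/PzAPT09AD19fUA9vb2APf39wD4+PgA+fn5APr6+gD7+/sA/Pz8AP39/QD+/v4A////AGeGeYWOmaO0imlaTXyRlKdsa1leaHSyhnRiUkyRm5SuaHVeYlFhaXJkUEtLlKugrGh9Zn1aTUNSW0tLS3SVmJl4elRQSEVERE9MTExig6eogG9eRkNCQ0NFUk1gXIqlrpNuY1FDQUFDQ1BVWFGOubB5aWRZUk5FQkJMUUlvp7+jjnFscWlZTkZESkdLe3l5s4BqcnBrYlpIVWBlb2dWb5N4bnBsaWVJSGluaGJJW3N8hHlnW1VFPVR0W09KT1xWYXdsUUI+QERPdE1BPURXVlhdU0U/REpOUW5UP0FEQkw8SDw/R0pHQEpVOkI6Oj40LThTa2NgaGlaPkc4MT88MCg="/>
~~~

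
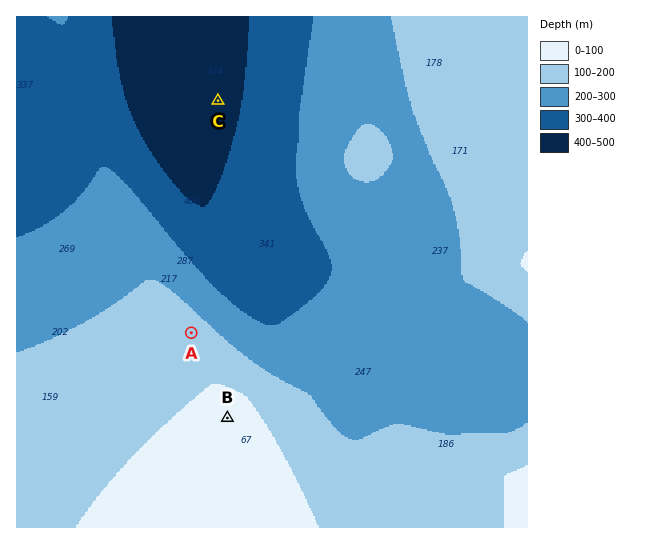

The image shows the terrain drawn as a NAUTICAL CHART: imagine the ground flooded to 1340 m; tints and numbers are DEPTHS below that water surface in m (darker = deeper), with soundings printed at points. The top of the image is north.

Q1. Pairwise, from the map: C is lower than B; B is higher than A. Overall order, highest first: B A C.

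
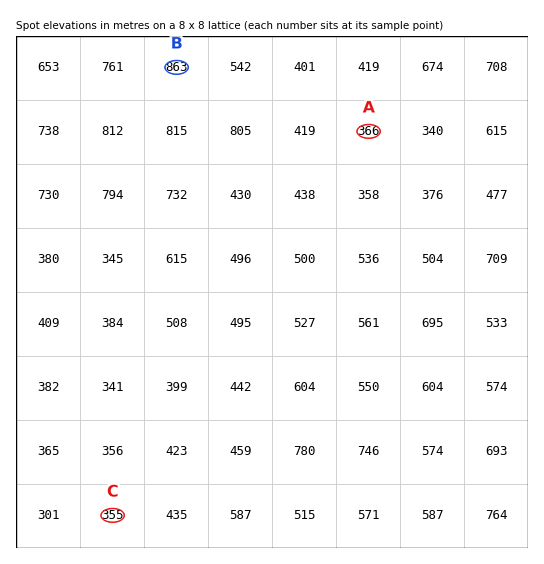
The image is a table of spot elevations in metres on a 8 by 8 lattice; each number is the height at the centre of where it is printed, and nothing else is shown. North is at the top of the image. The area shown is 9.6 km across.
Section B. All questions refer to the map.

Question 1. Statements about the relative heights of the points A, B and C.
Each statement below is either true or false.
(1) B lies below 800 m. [false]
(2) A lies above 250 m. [true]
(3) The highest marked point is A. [false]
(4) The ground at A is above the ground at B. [false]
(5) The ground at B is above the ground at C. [true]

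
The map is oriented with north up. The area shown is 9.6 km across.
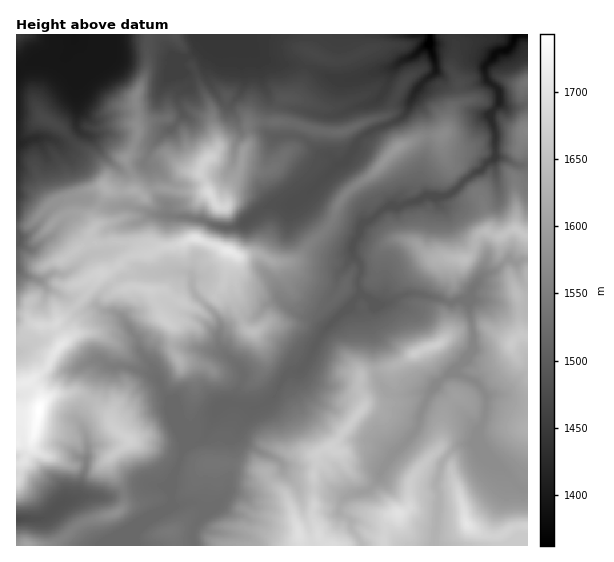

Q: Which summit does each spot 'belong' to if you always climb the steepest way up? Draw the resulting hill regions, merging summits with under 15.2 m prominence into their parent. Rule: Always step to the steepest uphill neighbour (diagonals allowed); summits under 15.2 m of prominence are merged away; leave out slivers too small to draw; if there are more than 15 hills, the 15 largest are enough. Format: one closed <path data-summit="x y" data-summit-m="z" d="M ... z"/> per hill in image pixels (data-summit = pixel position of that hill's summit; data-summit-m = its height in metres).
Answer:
<path data-summit="39 409" data-summit-m="1743" d="M237 34l-162 0 0 6-12 18-25 1-22 13 1 447 26-1 20-16 14-6 8-25 3-19-1-15-8-17 14-27 7-21 6-6 19 0 16 4 13 5 6 6 4 12 9 11 2 15 10 27 18-7 8-12 5-16 10-8 9 0 8-23 0-8-20-19-52-7-11 3-5 6-4 11-10-13-4-14-15-22-11-6-8 0-5-4-16 4-15-13-18-8-5-5-3-5 5-3 5-3 14 0 22-17 16-4 2-2-1-16 5-6 30-7 12-9-21-7-20 1-20-8-20-1-10-26-12-13-11-20 13-1 7 4 5 0 11-7 5-6 3 4 8 2 12 18 20 17 5 1 16-6 10-20 15-15 4-1 12-14-6-18 2-4 10-8-1-6-5-6 6 0 13-7 12-21z"/><path data-summit="229 251" data-summit-m="1711" d="M302 198l-11 7-24 1-22 17-10 4-14 0-19-8-15-2-36-3-12 8-30 7-5 6 1 16-2 2-10 1-23 17-5 3-14 0-10 7 8 9 18 8 12 12 6 1 8-4 5 0 1-10 10-11 14-9 18-4 42-2 9 5 0 12 3 5 11-4 11 5 8 9 2 13-6 7 0 8 21-13 12 0 15-15 9-4 17 14 18 5 13 11 15-16-10-13 0-5 5-8 3-14 13-16 0-10 3-7-32-19z"/><path data-summit="398 147" data-summit-m="1593" d="M515 34l-85 0-1 13 6 13 1 11-17 16-10 16-2 9-8 7-21 8-16 10-14 22-5 4-5 2-33 30-2 2 1 4 25 24 26 14 4-3 2-11 14-8 8-8 6-3 8 1 12-5 5 0 12-7 19 2 8-4 20-19 9-4 14-15 0-20-7-19 10-12 0-13-12-11-3-12 14-17 9-1 4-3z"/><path data-summit="210 193" data-summit-m="1689" d="M237 35l-23 10-12 21-13 7-6 0 6 8 0 4-4 2-8 10 6 18-12 14-4 1-15 15-8 18 7 10 5 22 11 10 1 10 3 2 16 0 15 2 19 8 14 0 10-4 22-17 27-3 12-8 31-30-7-8-11-3-20-17-14-2-10 3-8-6-2-16 3-8 0-13-5-11-6-27-11-15-3 9 0 37-12 15-5 2-5-4-12-20-1-10 9-16 2-7 15-9z"/><path data-summit="467 524" data-summit-m="1705" d="M234 403l-8 0-5 3-5 5-11 26-21 11-13 35 0 21 2 2 21-4 13 9 13-10 10-18 23 0 24-9 6-5 0-4-5-6-20-8-19-15 0-7 13-20z"/><path data-summit="330 448" data-summit-m="1674" d="M301 370l-12 3-6 7-7 15-10 8-12 4-3 4-2 5-10 13 0 7 19 15 20 8 9 17 12 13 38 2 8 6 24-7 10-11 10-20 27-28 5-20 8-18-15 0-11 2-12-1-10-11-14 3-20-3-22 3-18-8z"/><path data-summit="299 535" data-summit-m="1695" d="M283 470l-30 13-23 0-10 18-7 8-7 2-11 14-3 8 1 12 170 0-12-18 0-7-12-8 1-7 5-8-2-2-6-4-38-2z"/><path data-summit="511 344" data-summit-m="1665" d="M527 259l-9 3-8-3-4 2-9 9-12 4-12 14-5 13 5 31 0 17-18 22 22 11 10 14-2 19-8 20 6 16 39 38 6-1z"/><path data-summit="130 440" data-summit-m="1675" d="M125 366l-19 0-6 6-7 21-13 23-1 4 8 17 1 15-3 19-8 27 34-1 26-7 10-5 22 1 11-25 5-14-8-19-5-27-8-8-4-12-6-6z"/><path data-summit="465 260" data-summit-m="1647" d="M429 195l-32 12-8-1-19 15-5 1-5 6-1 8-7 11 0 6 8 11-3 20 3 9 15 12 12-2 19-9 15 0 30 9 10-4 8 2 4-13 11-15 3-18-5-5-21-10-9-13-7-16-6-7-2-5z"/><path data-summit="398 513" data-summit-m="1698" d="M435 386l-10 15-9 30-27 28-13 24-10 8-20 6-6 8-1 7 12 8 0 7 12 19 72-1 4-36 0-17-3-4 0-7 5-18 17-17 19-4 2-9 0-2-15-18z"/><path data-summit="435 345" data-summit-m="1670" d="M421 294l-15 0-19 9-12 2-7 10 5 24 3 34 8 15 7 6 12 1 11-2 16 0 8-11 16-11 13-12 6-10 0-17-5-31-7-2-10 4z"/><path data-summit="150 289" data-summit-m="1672" d="M183 271l-42 2-18 4-14 9-10 11-2 8 5 5 13 3 8 4 14 22 4 14 10 13 5-13 5-4 10-3 30 3 14 4 9-1-5-8 1-21-4-8-20-19-4-8 0-12z"/><path data-summit="527 235" data-summit-m="1659" d="M498 157l-8 4-8 9-15 8-14 15-8 4-9 0 25 43 21 10 5 5-2 19 12-4 12-11 9 3 10-3 0-94-13 0z"/><path data-summit="253 332" data-summit-m="1646" d="M279 299l-10 4-15 15-12 0-20 12-3 5 1 13 23 24 0 8-8 20 0 5 18 4 18-10 16-25 12-3 5-4 21-38-12-11-18-5z"/>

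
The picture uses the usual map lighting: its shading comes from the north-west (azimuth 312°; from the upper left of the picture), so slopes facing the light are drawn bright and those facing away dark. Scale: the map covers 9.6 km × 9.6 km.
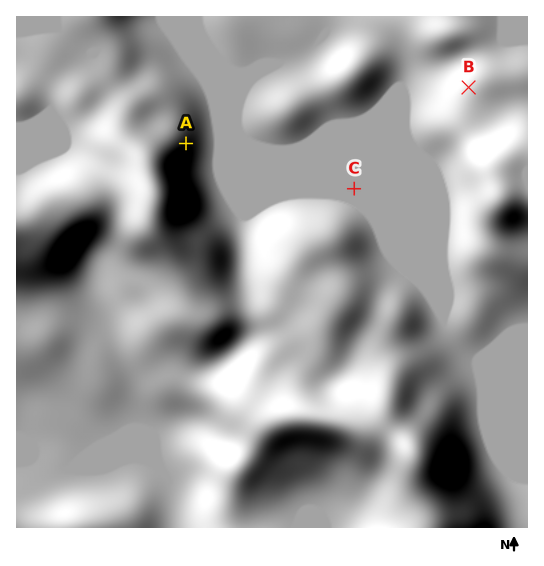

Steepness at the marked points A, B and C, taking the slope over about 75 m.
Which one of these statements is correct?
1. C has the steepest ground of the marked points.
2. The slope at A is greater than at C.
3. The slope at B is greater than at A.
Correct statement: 2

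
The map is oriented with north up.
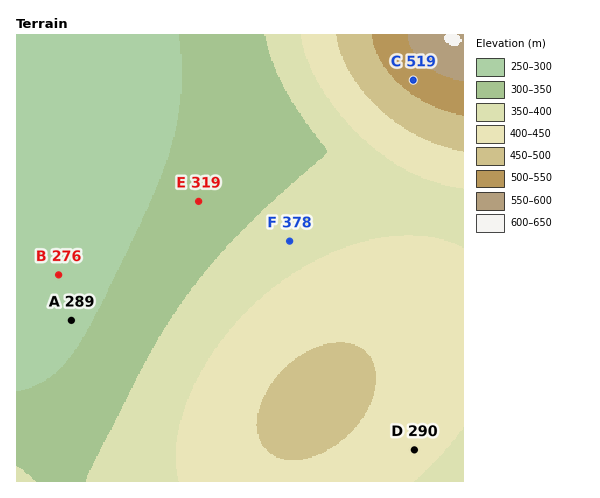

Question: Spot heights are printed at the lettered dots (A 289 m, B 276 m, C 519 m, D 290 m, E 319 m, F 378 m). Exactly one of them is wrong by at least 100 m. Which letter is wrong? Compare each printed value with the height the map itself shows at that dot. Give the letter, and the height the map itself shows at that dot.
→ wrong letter D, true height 415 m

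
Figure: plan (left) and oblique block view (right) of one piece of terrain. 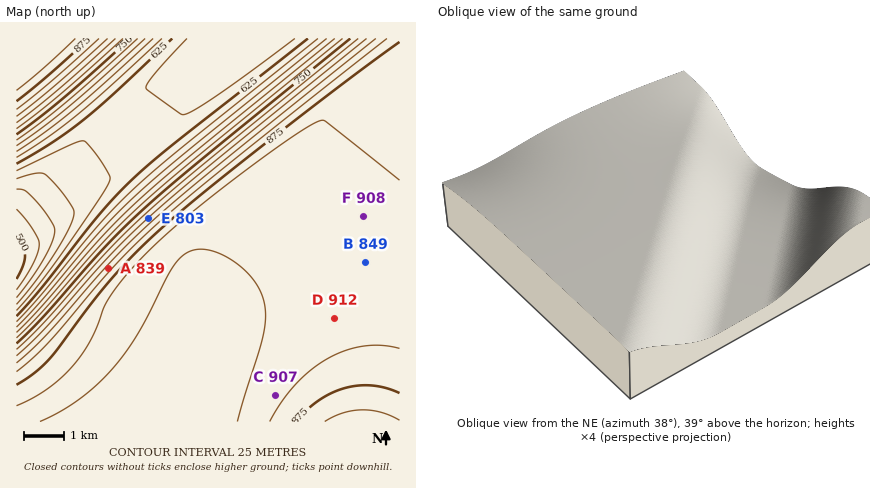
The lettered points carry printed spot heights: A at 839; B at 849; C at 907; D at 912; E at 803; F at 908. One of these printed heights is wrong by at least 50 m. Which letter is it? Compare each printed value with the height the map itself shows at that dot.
B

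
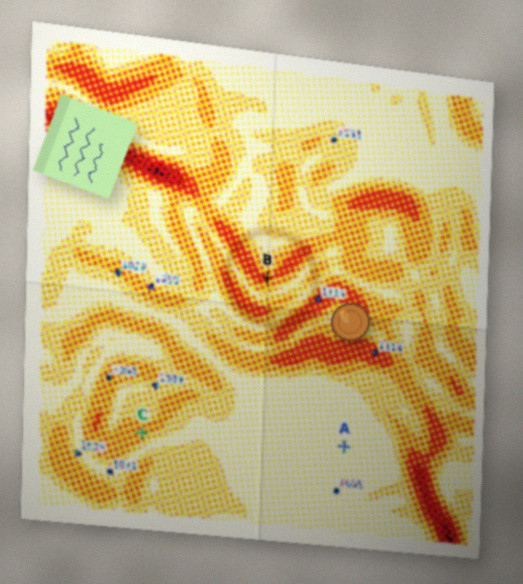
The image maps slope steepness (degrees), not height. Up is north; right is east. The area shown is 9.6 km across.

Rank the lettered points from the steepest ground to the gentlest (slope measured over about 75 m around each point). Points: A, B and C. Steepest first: B C A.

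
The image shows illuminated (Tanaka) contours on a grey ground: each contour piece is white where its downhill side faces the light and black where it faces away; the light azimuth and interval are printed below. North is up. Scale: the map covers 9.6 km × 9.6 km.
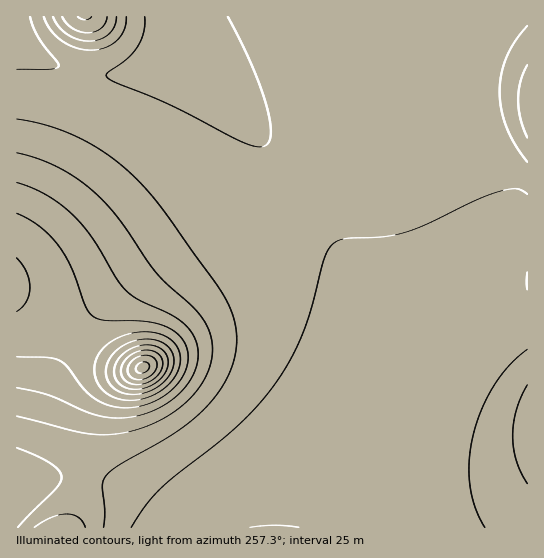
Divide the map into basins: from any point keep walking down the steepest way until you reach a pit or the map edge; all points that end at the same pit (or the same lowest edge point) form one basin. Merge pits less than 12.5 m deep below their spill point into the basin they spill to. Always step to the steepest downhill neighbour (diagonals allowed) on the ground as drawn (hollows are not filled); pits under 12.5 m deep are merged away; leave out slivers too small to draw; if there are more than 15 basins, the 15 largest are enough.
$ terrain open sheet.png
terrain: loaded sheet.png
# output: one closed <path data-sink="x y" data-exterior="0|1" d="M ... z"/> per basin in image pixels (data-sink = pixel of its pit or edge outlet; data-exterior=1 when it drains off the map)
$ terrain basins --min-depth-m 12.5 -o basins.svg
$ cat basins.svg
<path data-sink="527 430" data-exterior="1" d="M527 16l-511 1 0 280 90 62 21 9 13 1-21 10-10 8-16 22-6 28-4 50-13 41 458-1z"/><path data-sink="17 494" data-exterior="1" d="M17 297l-1 230 53 1 6-11 6-23 6-57 6-28 16-22 10-8 21-10-13-1-21-9z"/>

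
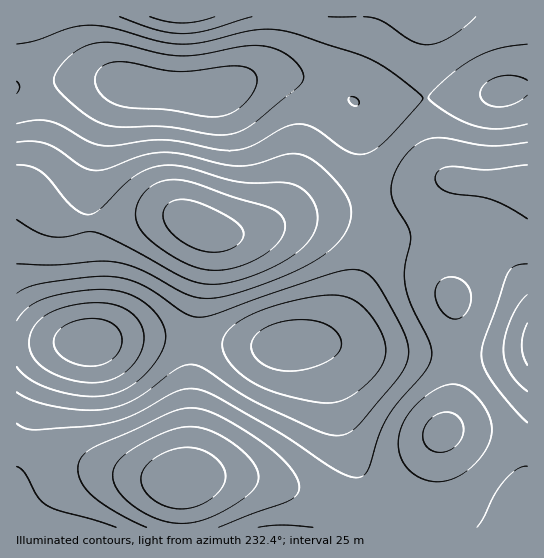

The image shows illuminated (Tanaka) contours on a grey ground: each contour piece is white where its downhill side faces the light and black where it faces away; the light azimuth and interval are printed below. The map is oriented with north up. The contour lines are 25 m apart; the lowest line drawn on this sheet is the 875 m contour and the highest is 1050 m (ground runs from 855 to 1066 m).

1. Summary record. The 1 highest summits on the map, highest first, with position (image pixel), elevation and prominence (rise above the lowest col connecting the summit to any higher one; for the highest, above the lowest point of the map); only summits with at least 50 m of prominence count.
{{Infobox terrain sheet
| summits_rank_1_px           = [90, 342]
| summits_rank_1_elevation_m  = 1066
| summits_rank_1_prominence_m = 211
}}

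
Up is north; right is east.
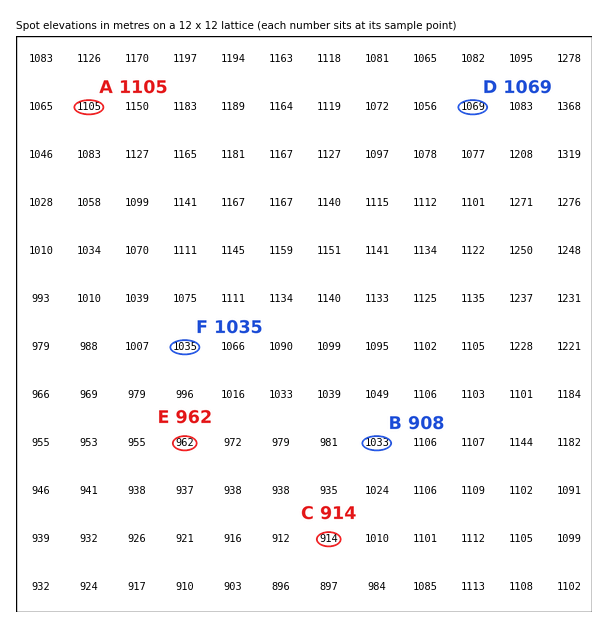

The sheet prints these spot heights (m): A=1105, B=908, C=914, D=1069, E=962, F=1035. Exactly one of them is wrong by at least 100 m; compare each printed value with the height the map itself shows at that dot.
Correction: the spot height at B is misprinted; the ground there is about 1033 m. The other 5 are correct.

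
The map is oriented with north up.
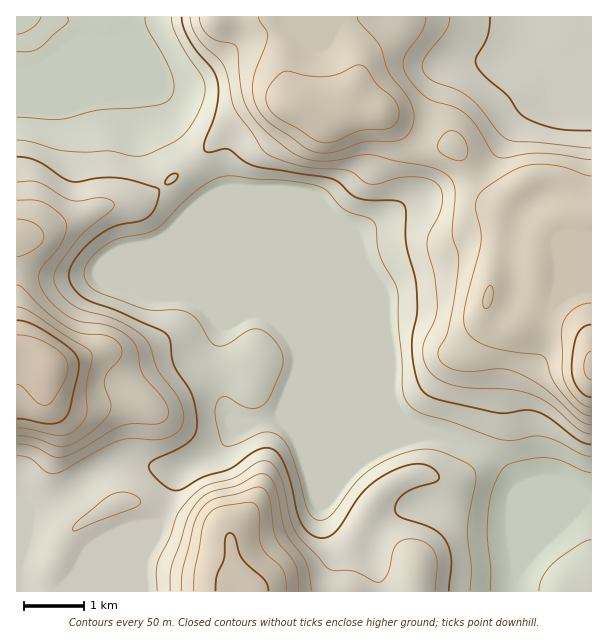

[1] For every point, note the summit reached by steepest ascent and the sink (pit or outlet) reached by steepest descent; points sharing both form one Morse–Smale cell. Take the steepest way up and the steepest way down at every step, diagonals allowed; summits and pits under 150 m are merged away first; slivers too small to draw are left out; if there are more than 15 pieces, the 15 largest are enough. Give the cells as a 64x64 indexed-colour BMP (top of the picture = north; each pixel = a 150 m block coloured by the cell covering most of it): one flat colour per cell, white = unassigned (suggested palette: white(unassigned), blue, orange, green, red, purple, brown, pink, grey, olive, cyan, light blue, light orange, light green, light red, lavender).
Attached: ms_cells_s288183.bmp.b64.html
<image width="64" height="64" href="data:image/bmp;base64,Qk12CAAAAAAAAHYAAAAoAAAAQAAAAEAAAAABAAQAAAAAAAAIAAATCwAAEwsAABAAAAAAAAAA////ALR3HwAOf/8ALKAsACgn1gC9Z5QAS1aMAMJ34wB/f38AIr28AM++FwDox64AeLv/AIrfmACWmP8A1bDFADMzMzMzMzMzMzMzMzMzMzMzMzMzMzMzMzMzMzVVVVVVMzMzMzMzMzMzMzMzMzMzMzMzMzMzMzMzMzMzM1VVVVUzMzMzMzMzMzMzMzMzMzMzMzMzMzMzMzMzMzMzVVVVVTMzMzMzMzMzMzMzMzMzMzMzMzMzMzMzMzMzMzEVVVVVMzMzMzMzMzMzMzMzMzMzMzMzMzMzMzMzMzMzMRFVVVUzMzMzMzMzMzMzMzMzMzMzMzMzMzMzMzMzMzMxERVVVTMzMzMzMzMzMzMzMzMzMzMzMzMzMzMzMzMzMzEREVVVIzMzMzMzMzMzMzMzMzMzMzMzMzMzMzMzMzMzMRERFVUjMzMzMzMzMzMzMzMzMzMzMzMzMzMzMzMzMzMxERERVSIjMzMzMzMzMzMzMzMzMzMzMzMzMzMzMzMzMzEREREVIiIjMzMzMzMzMzMzMzMzMzMzMzMzMzMzMzMzMxEREREiIiIzMzMzMzMzMzMzMzMzMzMzMzMzMzMzMzMzERERESIiIiIzMzMzMzMzMzMzMzMzMzMzMzMzMzMzMzERERERIiIiIiMzMzMzMzMzMzMzMzMzMzMzMzMzMzMzEREREREiIiIiIiIiIiIiMzMzMzMzMzMzMzMzMzMzMzERERERESIiIiIiIiIiIiIiMzMzMzMzMzMzMzMzMzMzERERERERIiIiIiIiIiIiIiIjMzMzMzMzMzMzMzMzMxEREREREREiIiIiIiIiIiIiIiIzMzMzMyIiIiIiIxERERERERERESIiIiIiIiIiIiIiIiMzMzMiIiIiIiIRERERERERERERIiIiIiIiIiIiIiIiIiIiIiIiIiIiIREREREREREREREiIiIiIiIiIiIiIiIiIiIiIiIiIiIRERERERERERERESIiIiIiIiIiIiIiIiIiIiIiIiIiIhERERERERERERERIiIiIiIiIiIiIiIiIiIiIiIiIiIhEREREREREREREREiIiIiIiIiIiIiIiIiIiIiIiIiIhERERERERERERERESIiIiIiIiIiIiIiIiIiIiIiIiIhERERERERERERERERIiIiIiIiIiIiIiIiIiIiIiIiIhEREREREREREREREREiIiIiIiIiIiIiIiIiIiIiIiIhERERERERERERERERESIiIiIiIiIiIiIiIiIiIiIiIhERERERERERERERERERIiIiIiIiIiIiIiIiIiIiIiIhEREREREREREREREREREiIiIiIiIiIiIiIiIiIiIiIhERERERERERERERERERESIiIiIiIiIiIiIiIiIiIiIhERERERERERERERERERERIiIiIiIiIiIiIiIiIiIiIhEREREREREREREREREREREiIiIiIiIiIiIiIiIiIiIhERERERERERERERERERERESIiIiIiIiIiIiIiIiIiIhERERERERERERERERERERERIiIiIiIiIiIiIiIiIiIhEREREREREREREREREREREREiIiIiIiIiIiIiIiIiIhERERERERERERERERERERERESIiIiIiIiIiIiIiIiIhERERERERERERERERERERERERIiIiIiIiIiIiIiIiIhEREREREREREREREREREREREREiIiIiIiIiIiIiIiIhERERERERERERERERERERERERESIiIiIiIiIiIiIiIhERERERERERERERERERERERERERIiIiIiIiIiIiIiIhEREREREREREREREREREREREREREiIiIiIiIiIiIiIiERERERERERERERERERERERERRBESIiIiIiIiIiIiIiIRERERERERERERERERERERERREREIiIiIiIiIiIiIiIRERERERERERERERERERERERFEREQiIiIiIiIiIiIiIhEREREREREREREREREREURBFERERCIiIiIiIiIiIiIhEREREREREREREREREREUREREREREIiIiIiIiIiIiIiERERERERERERERERERERREREREREQiIiIiIiIiIiIiERERERERERERERERERERRERERERERCIiIiIiIiIiIiERERERERERERERERERERREREREREREIiIiIiIiIiIiERERERERERERERERERERREREREREREQiIiIiIiIiIiIRERERERERERERERERRERERERERERERCIiIiIiIiIiIRERERERERERERERERREREREREREREREIiIiIiIiIiIhERERERERERERERERREREREREREREREQiIiIiIiIiIhERERERERERERERFERERERERERERERERCIiIiIiIiIiERERERERERERERREREREREREREREREREIiIiIiIiIiIRERERERERERERFEREREREREREREREREQiIiIiIiIiERERERERERERERERREREREREREREREREZiIiIiIiIRERERERERERERERERFERERERERERERERGZmIiIhEREREREREREREREREREREURERERERERERERGZmYiIiIhERERERERERERERERERERRERERERERERERGZmZiIiIiIhERERERERERERERERERFERERERERERERGZmZmIiIiIiIiERERERERERERERERFEREREREREREREZmZmYiIiIiIiIhEREREREREREREREURERERERERERERmZmZiIiIiIiIiERERERERERERERERREREREREREREREZmZm"/>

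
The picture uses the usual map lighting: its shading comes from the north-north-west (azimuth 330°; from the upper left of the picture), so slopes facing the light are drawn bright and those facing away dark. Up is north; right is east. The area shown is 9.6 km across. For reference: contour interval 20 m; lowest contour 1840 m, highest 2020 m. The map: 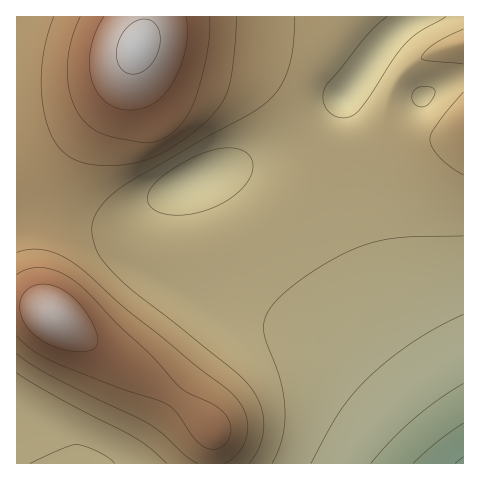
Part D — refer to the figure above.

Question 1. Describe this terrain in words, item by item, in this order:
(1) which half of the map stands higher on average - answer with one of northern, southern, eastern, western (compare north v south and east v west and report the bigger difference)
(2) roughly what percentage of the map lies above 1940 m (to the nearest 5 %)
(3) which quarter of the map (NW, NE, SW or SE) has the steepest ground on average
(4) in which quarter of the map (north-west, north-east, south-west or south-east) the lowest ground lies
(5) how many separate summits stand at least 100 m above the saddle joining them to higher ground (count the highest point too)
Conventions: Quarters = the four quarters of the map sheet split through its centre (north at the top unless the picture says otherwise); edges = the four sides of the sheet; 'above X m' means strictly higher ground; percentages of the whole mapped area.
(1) The western half stands higher on average than the eastern half.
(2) About 40 % of the map lies above 1940 m.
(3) The south-west quarter is the steepest part of the map.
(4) The lowest point lies in the south-east quarter of the map.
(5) Counting only tops that stand 100 m proud, the map has 1 summit.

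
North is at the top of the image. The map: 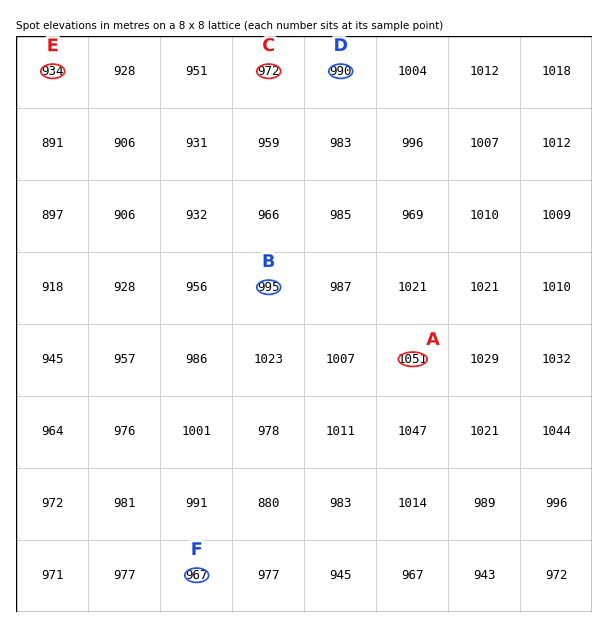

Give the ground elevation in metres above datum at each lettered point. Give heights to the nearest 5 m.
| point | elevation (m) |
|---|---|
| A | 1050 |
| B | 995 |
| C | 970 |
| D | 990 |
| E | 935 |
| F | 965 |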